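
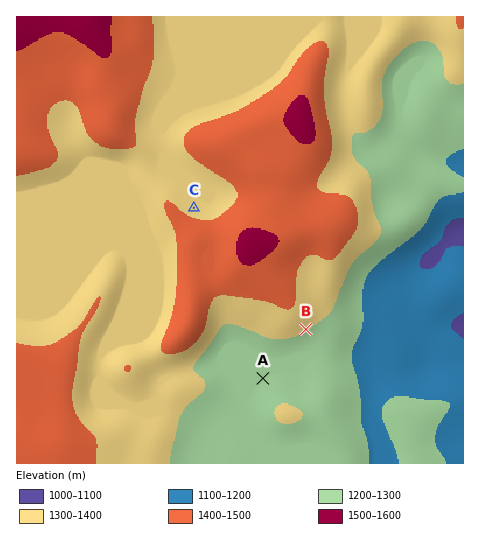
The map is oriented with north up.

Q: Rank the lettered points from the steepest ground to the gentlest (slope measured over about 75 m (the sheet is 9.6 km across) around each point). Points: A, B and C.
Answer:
B C A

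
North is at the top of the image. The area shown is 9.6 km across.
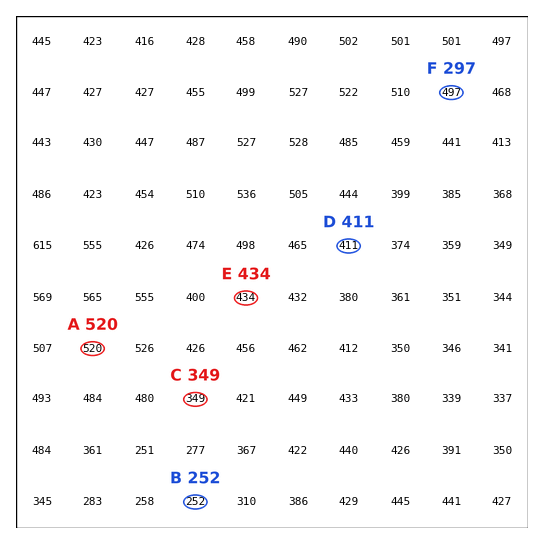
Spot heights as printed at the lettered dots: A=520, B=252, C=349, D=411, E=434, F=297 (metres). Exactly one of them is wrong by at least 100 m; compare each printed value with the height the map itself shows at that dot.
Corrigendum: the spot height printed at F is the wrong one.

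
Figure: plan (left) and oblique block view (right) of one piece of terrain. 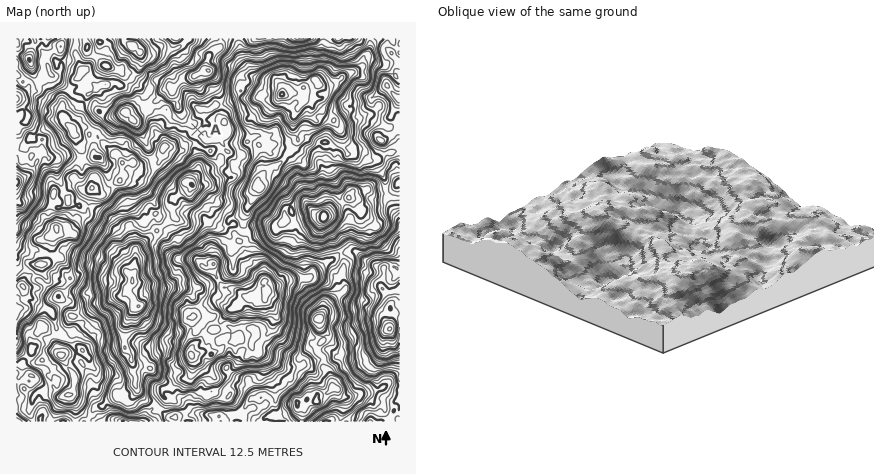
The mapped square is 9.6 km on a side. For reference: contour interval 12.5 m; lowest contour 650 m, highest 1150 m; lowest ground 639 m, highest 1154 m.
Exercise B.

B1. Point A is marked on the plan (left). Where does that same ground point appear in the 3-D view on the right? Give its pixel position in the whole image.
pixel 728 254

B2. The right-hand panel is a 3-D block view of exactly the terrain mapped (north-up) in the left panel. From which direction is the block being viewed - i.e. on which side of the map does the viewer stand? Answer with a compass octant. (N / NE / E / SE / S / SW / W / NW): NE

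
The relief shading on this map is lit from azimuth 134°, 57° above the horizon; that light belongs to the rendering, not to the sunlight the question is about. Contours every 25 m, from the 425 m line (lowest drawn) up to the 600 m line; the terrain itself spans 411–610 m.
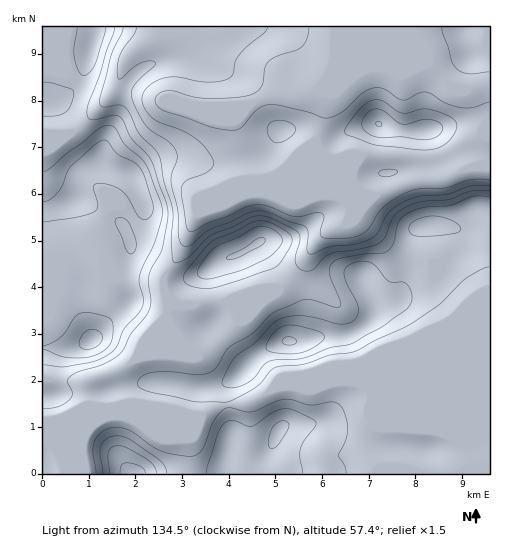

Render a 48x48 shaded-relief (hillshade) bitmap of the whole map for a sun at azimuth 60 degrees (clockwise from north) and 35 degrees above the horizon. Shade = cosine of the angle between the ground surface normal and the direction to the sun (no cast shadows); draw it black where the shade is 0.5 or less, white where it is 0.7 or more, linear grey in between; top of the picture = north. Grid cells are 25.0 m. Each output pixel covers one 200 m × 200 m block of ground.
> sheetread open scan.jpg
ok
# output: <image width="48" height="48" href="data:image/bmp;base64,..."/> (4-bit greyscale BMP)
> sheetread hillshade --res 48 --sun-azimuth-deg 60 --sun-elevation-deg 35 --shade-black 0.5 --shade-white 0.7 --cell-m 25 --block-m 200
<image width="48" height="48" href="data:image/bmp;base64,Qk32BAAAAAAAAHYAAAAoAAAAMAAAADAAAAABAAQAAAAAAIAEAAATCwAAEwsAABAAAAAAAAAAAAAAABEREQAiIiIAMzMzAERERABVVVUAZmZmAHd3dwCIiIgAmZmZAKqqqgC7u7sAzMzMAN3d3QDu7u4A////AHdmQAA3rduGQzVmZmZnmHZ3dlVVVVVVVXdmQABZvdqHUiRmZVZ4iGZ3ZlVURWZmVXZlMASL3rl3UhRnZFZ4h2ZnZVVVVndmVWZmQSas24ZmQhN3ZEZ3dlZ3ZmZmZ3ZmVWZmVFerp2ZmUhR4ZEZ3dmZ3dmZmZmZmZlVWZmeHZmZmUySJdUaJh3iIdmZmZmZmZkRVVmZmZlVVQzWIdVeamIiIZmZmZmZmZkVmZVVVVUQyI0VnZmeal3eHZmZmZmZmZmeIZVVVMyIiNERFZmeIdmd3ZmZmZmZmZmeIdVZkM0RWZlM0Z2ZmZmZmZmZmZmZmZkRWVVZlVneIh1M1eHVVVWZmZmZmZmZmZiIzI0VmZ3iIdjIleFMiRFVVVmZmZmZmZiIhE1Z3ZmdmZDI1ZTABNEQ0VWZmZmZmZkQyJHiYZmZlQ0RVQxEkVUM0ZVVWZmZmZmVDRpu5dmZUNFZlQhNoh2VWZVVVVmZmZmVEWKqYdmVURWd2QyWJmZh2VVVVVVZmZlVVaIh3iGVVVmd2VEaJmZl0NWZmZlVmZlVVZ3ZnmoZmVWZmVVZ3iZdCJXZmZmZmZmVVZmVXvJZVRFVVZmZmeHUgJXdndmZmZmVVZmZovJUzIkVVVVVVd1IAN4d3d2ZmZWZVZmZou4QhEjREVVVWdTECWId3d2ZmZmZVZmVXmoUyEjRERFV4dCEkeZdndmZlVWZmZmVGiYdjIjRFVVeZdDRXmoZndlVVVVVWZlRFiZmWITVVVWiqhVeJmXVWZURFZlVWZlRGeay4MkZmVnm8qImZhlM0RERVZlVWZURWeL3ZU1ZlV63typiHZCETRFVWZlVVVURWZ73rdWdlau/9qYd2QgATVmZmZlVVVVVmV7/8hmZVfP/ZiIdlQxE1Z4d2ZVVFZmZVR9/7dmZmi8uHZndmVDNGeZh2Z1VGd2VUWv/6ZWZmeHZmZmZmVVVWiqhmiVRGd1Qzff/IZVVmZmZmZmZlVEVniZdnq0RFZUM1r/6WVWZVVVZmZmZlREVmZ3ZomVRFVERo3+uGZmZlVVVmZmZlRFZmZmZmd1RERGeb78qHd3ZmVVZmZlVVVWZlVVZmZlVERXm87bmIiHd2VVZmZVVVQ0RDRFZmZmZVRHrN3KmZmId2VEVmZURDEBIiI1d3dlVVVXrNy6mZmYdlQ0VndlRCACVURXiHZkRWZnrN3LqZh3ZlRFeIh2VCA3qGaKqYdkVniYm97KmHZmZlVWiZh3ZCJryneaqYdlZnmpis24ZlVVVVVniId2ZTR7yXeamHZmZniqiKqWVENERFVmd2ZmZVV6qGeIhmVWZmeal3h1QyM0RVZ3ZmZmZVZ4hmZ3ZVVWZlabp2ZlQzNFVnd3ZWZmZmZnZmZmVERWZVWMuGZlVVVmZ3d2VVZmZmZmZmZlMjRWZUSMuGZmZmZmZndmVVZmZmZmZmZUIkVmZUR7uXZmZmZmZmZmVWZ2ZmZmZmVTI1ZmZURquYdmZmZmZmZmZmd2ZmZmZmVDI1ZmZVRoqod2ZmZmZmZmZnd2ZmZmZlVDI1Zw=="/>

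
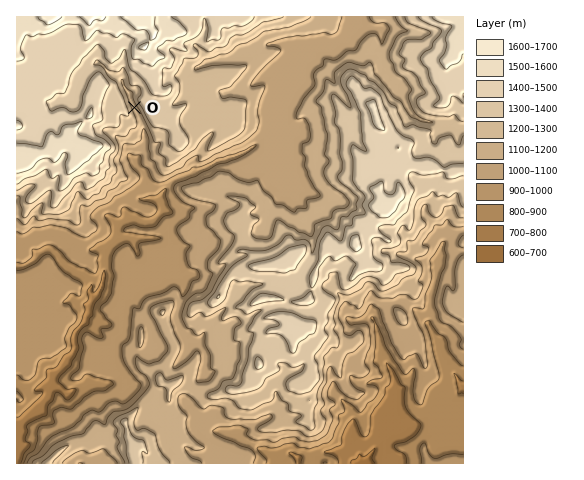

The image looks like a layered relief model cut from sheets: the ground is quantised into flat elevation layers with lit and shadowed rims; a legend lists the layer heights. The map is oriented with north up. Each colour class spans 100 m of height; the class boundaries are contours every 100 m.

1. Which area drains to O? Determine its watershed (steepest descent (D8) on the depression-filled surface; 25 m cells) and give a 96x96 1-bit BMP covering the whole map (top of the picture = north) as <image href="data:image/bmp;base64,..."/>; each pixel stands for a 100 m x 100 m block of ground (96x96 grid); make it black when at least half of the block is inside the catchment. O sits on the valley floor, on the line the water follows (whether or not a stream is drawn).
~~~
<image width="96" height="96" href="data:image/bmp;base64,Qk2+BAAAAAAAAD4AAAAoAAAAYAAAAGAAAAABAAEAAAAAAIAEAAATCwAAEwsAAAIAAAAAAAAA////AAAAAAAAAAAAAAAAAAAAAAAAAAAAAAAAAAAAAAAAAAAAAAAAAAAAAAAAAAAAAAAAAAAAAAAAAAAAAAAAAAAAAAAAAAAAAAAAAAAAAAAAAAAAAAAAAAAAAAAAAAAAAAAAAAAAAAAAAAAAAAAAAAAAAAAAAAAAAAAAAAAAAAAAAAAAAAAAAAAAAAAAAAAAAAAAAAAAAAAAAAAAAAAAAAAAAAAAAAAAAAAAAAAAAAAAAAAAAAAAAAAAAAAAAAAAAAAAAAAAAAAAAAAAAAAAAAAAAAAAAAAAAAAAAAAAAAAAAAAAAAAAAAAAAAAAAAAAAAAAAAAAAAAAAAAAAAAAAAAAAAAAAAAAAAAAAAAAAAAAAAAAAAAAAAAAAAAAAAAAAAAAAAAAAAAAAAAAAAAAAAAAAAAAAAAAAAAAAAAAAAAAAAAAAAAAAAAAAAAAAAAAAAAAAAAAAAAAAAAAAAAAAAAAAAAAAAAAAAAAAAAAAAAAAAAAAAAAAAAAAAAAAAAAAAAAAAAAAAAAAAAAAAAAAAAAAAAAAAAAAAAAAAAAAAAAAAAAAAAAAAAAAAAAAAAAAAAAAAAAAAAAAAAAAAAAAAAAAAAAAAAAAAAAAAAAAAAAAAAAAAAAAAAAAAAAAAAAAAAAAAAAAAAAAAAAAAAAAAAAAAAAAAAAAAAAAAAAAAAAAAAAAAAAAAAAAAAAAAAAAAAAAAAAAAAAAAAAAAAAAAAAAAAAAAAAAAAAAAAAAAAAAAAAAAAAAAAAAAAAAAAAAAAAAAAAAAAAAAAAAAAAAAAAAAAAAAAAAAAAAAAAAAAAAAAAAAAAAAAAAAAAAAAAAAAAAAAAAAAAAAAAAAAAAAAAAAAAAAAAAAAAAAAAAAAAAAAAAAAAAAAAAAAAAAAAAAAAAAAAAAAAAAAAAAAAAAAAAAAAAAAAAAAAAAAAAAAAAAAAAAAAAAAAAAAAAAAAAAAAAAAAAAAAAAAAAAAAAAAAAAAAAAAAAAAAAAAAAAAAAAAAAAAAAAAAAAAAAAAAAAAAAAAAAAAAAAAAAAAAAAAAAADAAAAAAAAAAAAAAAD+AAAAAAAAAAAAAAD/AAAAAAAAAAAAAAD/gAAAAAAAAAAAAAD/4AAAAAAAAAAAAAD/4AAAAAAAAAAAAAD/8AAAAAAAAAAAAAD/+AAAAAAAAAAAAAD//AAAAAAAAAAAAAD//wAAAAAAAAAAAAD//wAAAAAAAAAAAAD//wGAAAAAAAAAAAD//4PYAAAAAAAAAAD//4P4AAAAAAAAAAD//4f8AAAAAAAAAAD//4/8AAAAAAAAAAD////8AAAAAAAAAAD////8AAAAAAAAAAD////8AAAAAAAAAAD////4AAAAAAAAAAD////4AAAAAAAAAAD////4AAAAAAAAAAD////4AAAAAAAAAAD////wAAAAAAAAAAD////wAAAAAAAAAAD////4AAAAAAAAAAD////4AAAAAAAAAAD////4AAAAAAAAAAD////4AAAAAAAAAAB////wAAAAAAAAAAB////gAAAAAAAAAAA="/>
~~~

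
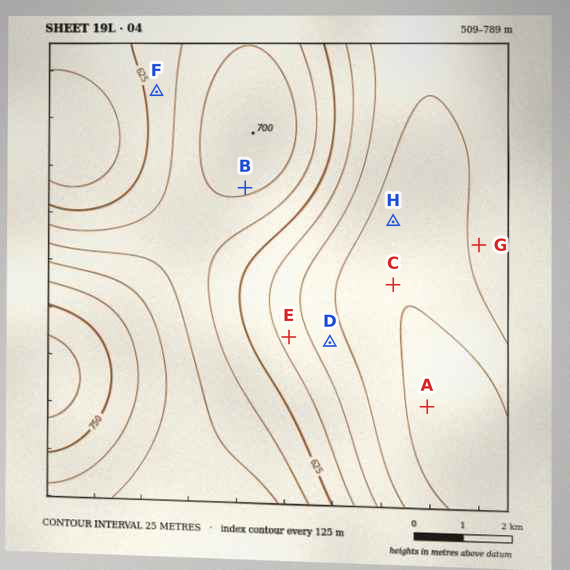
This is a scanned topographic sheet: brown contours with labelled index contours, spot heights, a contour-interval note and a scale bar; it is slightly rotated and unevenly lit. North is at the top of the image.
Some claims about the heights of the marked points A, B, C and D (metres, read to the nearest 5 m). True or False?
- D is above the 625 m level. False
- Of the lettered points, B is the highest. True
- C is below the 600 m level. True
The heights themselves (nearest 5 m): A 515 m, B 680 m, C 525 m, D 560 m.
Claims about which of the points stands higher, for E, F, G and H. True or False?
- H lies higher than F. False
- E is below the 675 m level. True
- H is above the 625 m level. False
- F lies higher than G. True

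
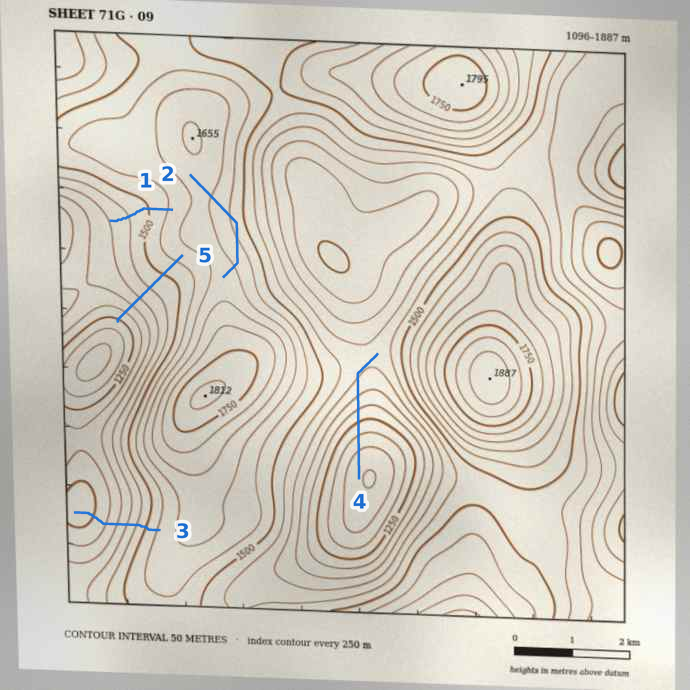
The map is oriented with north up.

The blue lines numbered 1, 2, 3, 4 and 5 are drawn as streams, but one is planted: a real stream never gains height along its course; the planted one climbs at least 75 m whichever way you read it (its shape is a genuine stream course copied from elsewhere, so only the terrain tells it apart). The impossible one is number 2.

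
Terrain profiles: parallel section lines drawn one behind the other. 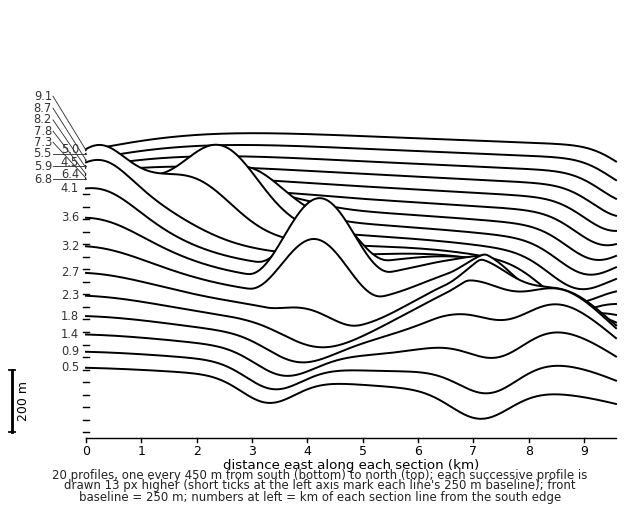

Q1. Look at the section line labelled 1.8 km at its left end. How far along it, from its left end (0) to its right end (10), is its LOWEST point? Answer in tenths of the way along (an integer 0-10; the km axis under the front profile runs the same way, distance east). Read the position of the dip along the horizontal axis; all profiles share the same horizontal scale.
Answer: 4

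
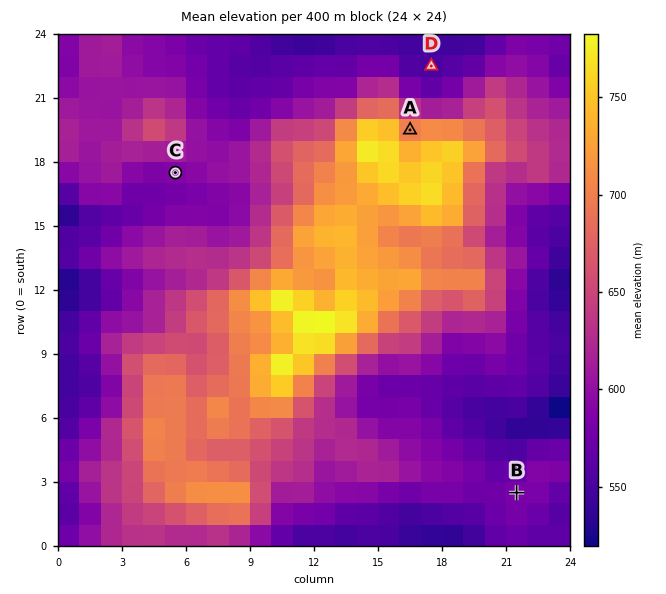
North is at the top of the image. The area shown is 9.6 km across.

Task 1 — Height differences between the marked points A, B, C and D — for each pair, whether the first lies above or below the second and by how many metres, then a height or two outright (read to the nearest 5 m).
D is below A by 150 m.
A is above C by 115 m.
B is below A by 115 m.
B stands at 585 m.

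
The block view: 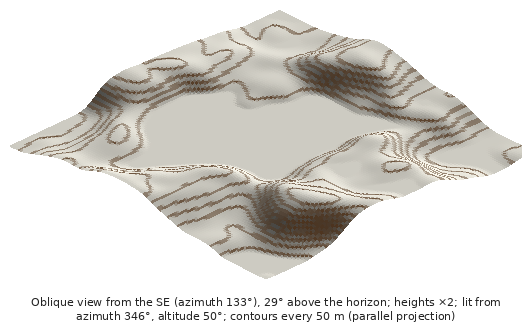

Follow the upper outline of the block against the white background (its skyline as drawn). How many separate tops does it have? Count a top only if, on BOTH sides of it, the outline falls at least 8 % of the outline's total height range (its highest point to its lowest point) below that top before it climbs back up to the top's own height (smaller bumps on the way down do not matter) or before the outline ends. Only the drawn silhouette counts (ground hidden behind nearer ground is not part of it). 1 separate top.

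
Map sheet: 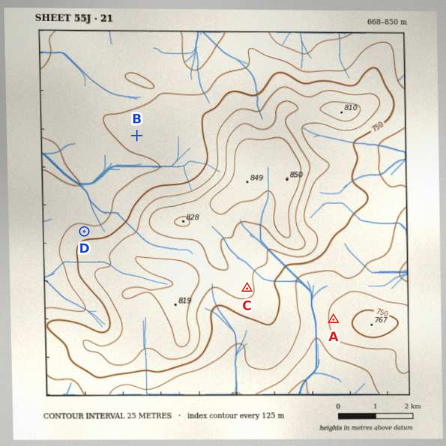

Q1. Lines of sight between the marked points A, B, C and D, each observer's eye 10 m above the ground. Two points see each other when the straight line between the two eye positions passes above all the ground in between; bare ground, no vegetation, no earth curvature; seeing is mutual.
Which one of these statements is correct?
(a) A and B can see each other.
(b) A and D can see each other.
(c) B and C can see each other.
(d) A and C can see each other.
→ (d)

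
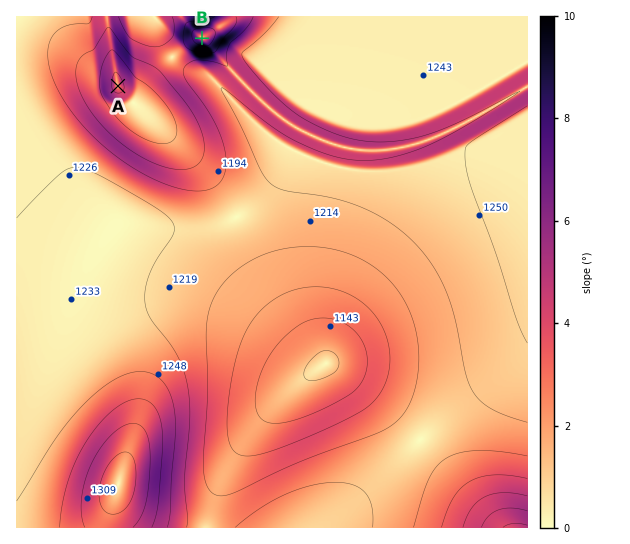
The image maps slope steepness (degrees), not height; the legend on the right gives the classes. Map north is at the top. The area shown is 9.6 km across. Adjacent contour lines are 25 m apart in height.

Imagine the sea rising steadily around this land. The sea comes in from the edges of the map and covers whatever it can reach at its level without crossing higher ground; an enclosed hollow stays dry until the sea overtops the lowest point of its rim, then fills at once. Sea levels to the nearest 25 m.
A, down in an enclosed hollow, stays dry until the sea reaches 1175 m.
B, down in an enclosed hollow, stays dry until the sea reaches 1175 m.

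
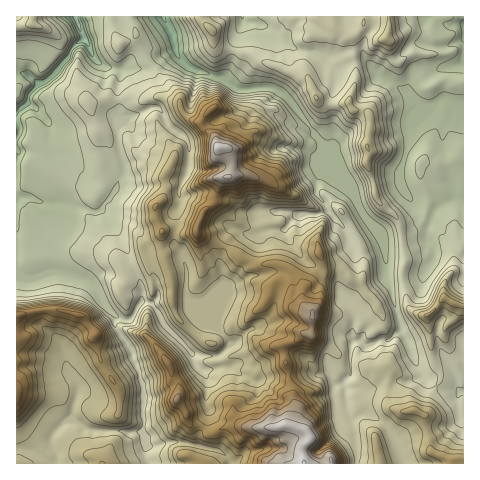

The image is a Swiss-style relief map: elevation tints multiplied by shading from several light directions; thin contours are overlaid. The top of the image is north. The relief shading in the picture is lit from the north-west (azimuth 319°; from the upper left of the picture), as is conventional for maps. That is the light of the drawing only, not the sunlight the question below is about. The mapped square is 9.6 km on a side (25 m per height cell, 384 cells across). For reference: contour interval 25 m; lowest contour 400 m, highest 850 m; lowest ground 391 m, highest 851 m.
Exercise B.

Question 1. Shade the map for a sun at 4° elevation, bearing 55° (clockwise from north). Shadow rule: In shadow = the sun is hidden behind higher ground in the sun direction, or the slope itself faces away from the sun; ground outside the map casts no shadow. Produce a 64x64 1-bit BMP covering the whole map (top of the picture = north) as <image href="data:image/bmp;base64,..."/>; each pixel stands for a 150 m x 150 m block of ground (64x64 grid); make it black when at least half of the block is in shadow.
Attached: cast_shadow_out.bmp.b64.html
<image width="64" height="64" href="data:image/bmp;base64,Qk0+AgAAAAAAAD4AAAAoAAAAQAAAAEAAAAABAAEAAAAAAAACAAATCwAAEwsAAAIAAAAAAAAA////AAAAAAAB4f//8Yjz/AIB/j/7APPwAAf///8A4+AAB////gDn4AB//6f/gO/gAP//hwAAn8AD/P8eAAA/wAH4/xwQAD4AAf/+HBAAGAAB//4ADgAAAAH//gD8AAAAA/3+H/4AAAAH+fwf/gGAIA/7/D/+AYBwD/P8f/wAgPAP8/j//8CB4B/j8ff/wBvsH+Pj4//gf+gf48eP/8Dv6D/jzw//wIfoP8f+B//AB+8fD/4H34AzzwAf/AfOgHd+AD/8B+YA53gA//wP8gPGeAP//N/gA444B//838ADDhgf//3P+AAOCA///8+AcA4IB///zwDwDgwD///MAOAeCAP//8AB4B4YAf//wAEAPgAA//vAAAF+AID//8fgBv4AgP//x//P/AAA//fD/+34AAD///P/n/AAwL////4/4MCAH///+D/hwIAP//7gP+GAgA//8AB/4YCAD//8AH/BgIAP//gAf8CAwOf/+AB/wADB4//4AP/AAIfj//AA/8AAz+H/4AD/wADf4f/AA//gAJ/h/+AD/8AA/8H/4AP/AAB/gP5gB+IAAC8AAkAP4gBgNAAAA//BAGA/AAAH/8EEAH8AAf//AB4A5xwP//gDfgCDvh/74AH8IPG+n/EACPwA/P4f8AH+fAD8/A/wA7p4APj8D/AFgDgAYPgH4ByQGABA+AfA/GAIAA=="/>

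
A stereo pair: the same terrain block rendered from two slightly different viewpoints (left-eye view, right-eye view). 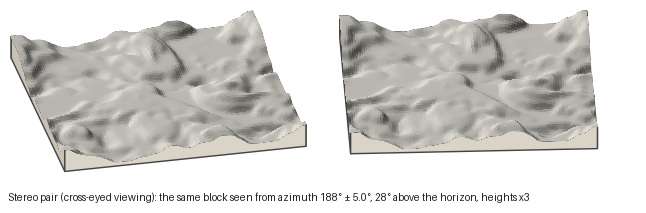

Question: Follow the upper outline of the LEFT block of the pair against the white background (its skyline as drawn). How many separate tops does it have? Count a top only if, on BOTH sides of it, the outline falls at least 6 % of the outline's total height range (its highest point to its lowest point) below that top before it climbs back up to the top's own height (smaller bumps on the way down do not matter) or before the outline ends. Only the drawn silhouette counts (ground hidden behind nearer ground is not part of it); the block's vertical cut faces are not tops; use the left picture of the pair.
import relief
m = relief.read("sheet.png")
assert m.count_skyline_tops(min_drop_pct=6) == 2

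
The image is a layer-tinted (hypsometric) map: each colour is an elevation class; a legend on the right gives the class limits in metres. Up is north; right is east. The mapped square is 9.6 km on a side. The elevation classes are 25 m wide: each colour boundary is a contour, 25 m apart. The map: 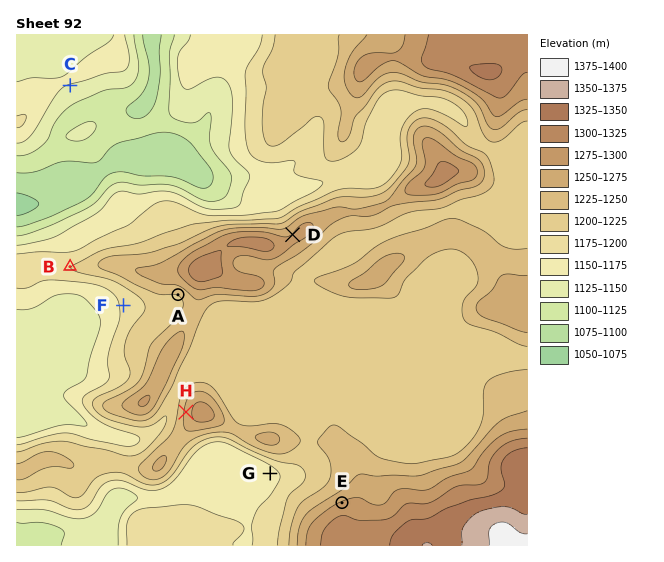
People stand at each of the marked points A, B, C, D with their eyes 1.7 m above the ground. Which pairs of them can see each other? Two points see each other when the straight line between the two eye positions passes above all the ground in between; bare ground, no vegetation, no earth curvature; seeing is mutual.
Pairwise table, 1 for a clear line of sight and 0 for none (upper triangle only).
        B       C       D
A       0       0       0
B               1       0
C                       1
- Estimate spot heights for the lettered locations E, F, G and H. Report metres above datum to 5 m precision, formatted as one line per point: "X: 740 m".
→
E: 1280 m
F: 1180 m
G: 1160 m
H: 1260 m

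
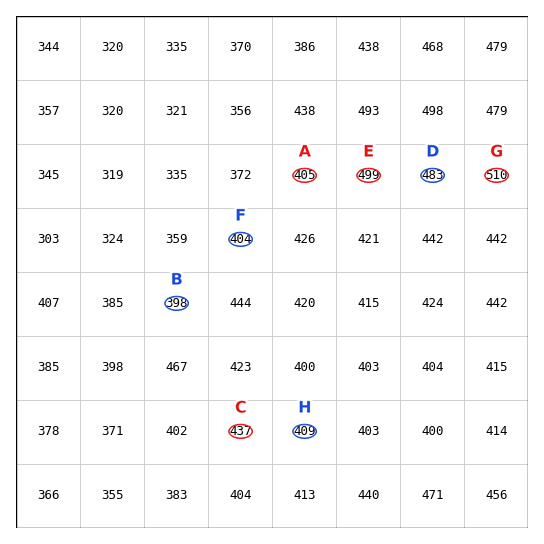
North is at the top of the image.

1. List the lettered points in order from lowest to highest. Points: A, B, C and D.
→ B A C D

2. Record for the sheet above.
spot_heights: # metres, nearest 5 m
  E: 500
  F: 405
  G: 510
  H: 410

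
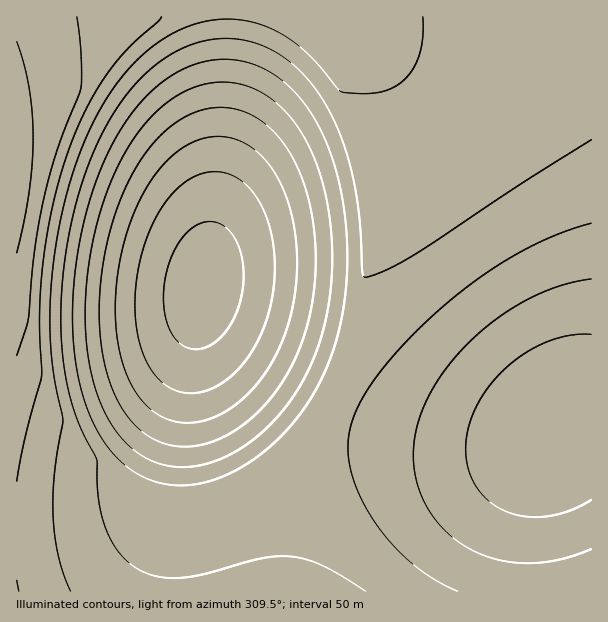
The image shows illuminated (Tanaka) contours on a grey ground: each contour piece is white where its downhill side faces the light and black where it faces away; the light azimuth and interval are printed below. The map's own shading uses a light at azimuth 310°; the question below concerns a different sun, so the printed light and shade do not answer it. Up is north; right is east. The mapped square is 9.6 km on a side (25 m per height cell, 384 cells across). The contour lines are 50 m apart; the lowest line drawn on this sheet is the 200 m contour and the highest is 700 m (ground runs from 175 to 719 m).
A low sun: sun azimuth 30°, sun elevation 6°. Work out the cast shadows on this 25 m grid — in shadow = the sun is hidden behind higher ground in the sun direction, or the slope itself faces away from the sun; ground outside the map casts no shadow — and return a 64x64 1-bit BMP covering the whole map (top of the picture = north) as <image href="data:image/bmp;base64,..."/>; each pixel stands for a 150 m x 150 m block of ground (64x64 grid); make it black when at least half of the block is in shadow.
<image width="64" height="64" href="data:image/bmp;base64,Qk0+AgAAAAAAAD4AAAAoAAAAQAAAAEAAAAABAAEAAAAAAAACAAATCwAAEwsAAAIAAAAAAAAA////AAAAAAAAAAAAAAAAAAAAAAAAAAAAAAAAAAAAAAAAAAAAAAAAAAAAAAAAAAAAAAAAAAAAAAAAAAAAAAAAAAAAAAAAAAAAAAAAAAAAAAAAAAAAAAAAAAAAAAAAAAAAAAAAAAAAAAAAAAAAAAAAAAAAAAAAAAAAAAAAAAAAAAAAAAAAAAAAAAAAAAAAAAAAAAAAAAAAAAAAAAAAAAAAAAAAAAAAAAAAAAAAAAAAAAAAAAAAAAAAAAAAAAAAAAAAAAAAAAAAAAAAAAAAAAAAAAAAAAAAAAAAAAAAAAAAAAAAAAAAAAAAAAAAAAAAAAAAAAAAAAAAAAAAAAAAAAAAAAAAAAAAAAAAAAAAAAAAAAAAAAAAAAAAAAAAAB/gAAAAAAAAf/gAAAAAAAD//AAAAAAAAf/8AAAAAAAD//wAAAAAAAP//gAAAAAAB//+AAAAAAAH//4AAAAAAA///gAAAAAAD//+AAAAAAAf//4AAAAAAB///gAAAAAAH//8AAAAAAAf//wAAAAAAB///AAAAAAAP//8AAAAAAA///wAAAAAAD//+AAAAAAAP//4AAAAAAA///gAAAAAAD//8AAAAAAAP//wAAAAAAA//+AAAAAAAD//wAAAAAAAP//AAAAAAAA//4AAAAAAAD//AAAAAAAAP/4AAAAAAAA/+AAAAAAAAD/wAAAAAA=="/>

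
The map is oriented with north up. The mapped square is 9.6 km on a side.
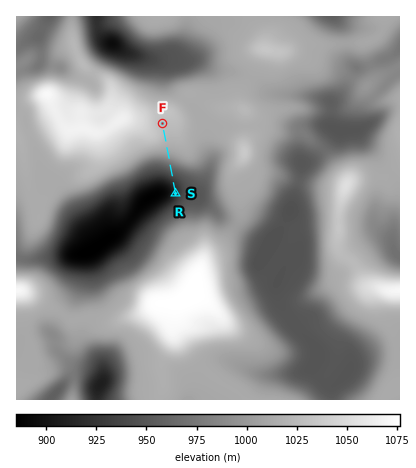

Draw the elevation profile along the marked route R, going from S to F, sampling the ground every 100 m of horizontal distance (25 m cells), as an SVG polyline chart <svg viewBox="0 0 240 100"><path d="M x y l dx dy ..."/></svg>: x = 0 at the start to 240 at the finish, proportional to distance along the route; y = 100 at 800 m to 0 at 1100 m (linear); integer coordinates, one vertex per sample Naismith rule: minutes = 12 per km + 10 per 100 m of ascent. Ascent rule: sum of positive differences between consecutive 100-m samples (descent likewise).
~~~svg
<svg viewBox="0 0 240 100"><path d="M0 61l13 1 14-1 13-3 14-3 13-3 14-3 13-4 14-4 13-5 14-3 13-3 14-1 13-2 14-1 13-1 14 0 13-1 11 0"/></svg>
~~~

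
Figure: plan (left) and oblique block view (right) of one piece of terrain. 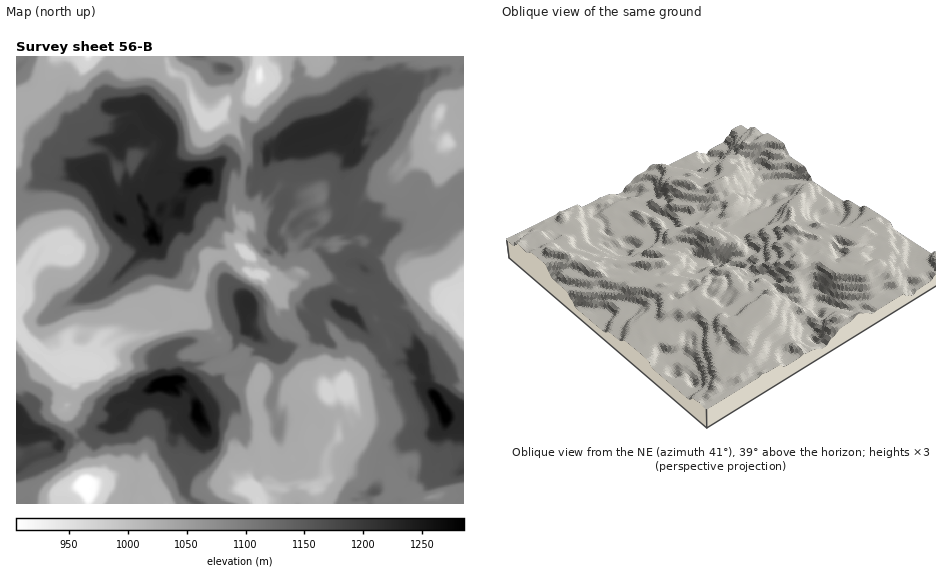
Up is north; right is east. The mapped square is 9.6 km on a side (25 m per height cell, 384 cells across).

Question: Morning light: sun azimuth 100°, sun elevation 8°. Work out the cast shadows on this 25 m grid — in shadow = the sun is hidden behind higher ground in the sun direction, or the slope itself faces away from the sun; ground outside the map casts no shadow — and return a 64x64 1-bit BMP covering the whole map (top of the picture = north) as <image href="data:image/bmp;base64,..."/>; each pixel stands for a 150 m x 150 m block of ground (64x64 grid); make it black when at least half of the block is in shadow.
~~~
<image width="64" height="64" href="data:image/bmp;base64,Qk0+AgAAAAAAAD4AAAAoAAAAQAAAAEAAAAABAAEAAAAAAAACAAATCwAAEwsAAAIAAAAAAAAA////AAAAAAAAOAeAGBwAAAB8DwAQPkAAAH4/ACA+4GAAfj4AYB8AwAAOPgAAA4HAAAB8AAADgcAAAPgAAAHAwAAAOAAAAcJADGA8gYAA7gAAAB2AGALuYAGADEAYAn/gAfgMwDgAd/gD/B3AOAB3+Af4CcAwAP/4B/wBwHAF//AH/gAAcAP/4Af/4AA4A//gA//wADgD/4AH//4IOAP9gAf//gA4APuAA//gABgB8wAAP+AAwABnAAAf+AbAAMOAIJ/+BkBBAYDgAP8PAMYAAOAAAH8BhIAA8AAA/wOAAADwAAD/BwwAAPgAAf8HnAAA/4AB/w/IAAD/wAD/D+AAAO/gAHgHuAAAd/YAPDjcAABz/gA4HNgAAA/7ABgwOAAAD/+AAPRwAAAH/YAB+CYAAAf/IAHwg2AAB/5gAfBgAAAD/GAB8hAAAAP+YAH5GAAAB/xAAPgMAAAD8EABOAAAAAPwwAA4GAAAAOAAAcAYAADAwAEBgBgACOMDA4GAAAEO5wPDwIAAAQfnAMAA8AYAAOfA4HjwBgAA8DAgefAAAAbwIAB/8AAABvh4AB/8AAAG3AwAH/4AAAD+DAA//wAACH4MAB/98AAMP5gABv4eAAwP+ABm/4cAAA/zwEJ++AAAB/HAQH4cAAAB4IDgPw8AAABwAeA/OcAAAHADmD8cOBAAeAcAHxwAAA=="/>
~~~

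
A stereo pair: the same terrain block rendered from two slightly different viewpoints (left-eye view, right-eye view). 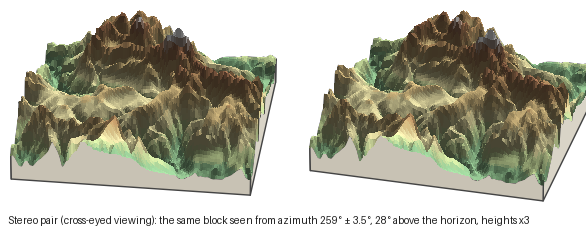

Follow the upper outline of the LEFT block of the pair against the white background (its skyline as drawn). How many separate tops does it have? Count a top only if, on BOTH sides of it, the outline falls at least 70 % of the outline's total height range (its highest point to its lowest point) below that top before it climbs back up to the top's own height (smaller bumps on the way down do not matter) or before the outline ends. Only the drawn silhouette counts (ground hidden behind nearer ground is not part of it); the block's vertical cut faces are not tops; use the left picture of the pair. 0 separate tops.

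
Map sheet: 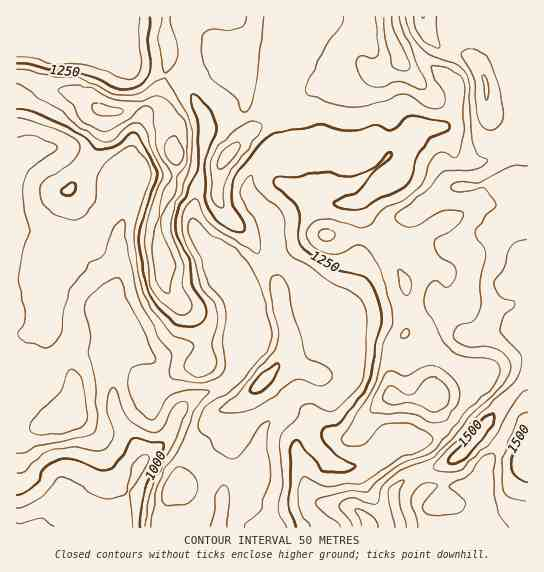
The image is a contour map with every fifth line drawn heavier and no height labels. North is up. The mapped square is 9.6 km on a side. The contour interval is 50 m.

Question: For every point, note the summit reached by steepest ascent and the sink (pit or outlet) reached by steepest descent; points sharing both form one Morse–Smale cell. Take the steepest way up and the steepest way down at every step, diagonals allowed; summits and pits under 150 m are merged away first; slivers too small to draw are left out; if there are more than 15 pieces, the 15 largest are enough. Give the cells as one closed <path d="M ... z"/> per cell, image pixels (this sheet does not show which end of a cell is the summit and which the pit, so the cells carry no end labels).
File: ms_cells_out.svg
<path d="M527 16l-342 1 0 14 4 15 0 20-2 15 18 42-5 55-7 28 0 20 6 11 12 13 12 29 14 27 0 25-3 13-39 1-36 12-9 0-20-9-13 0-2-15-10-24 10-19 4-19 0-34 10-42-5-17-3-3-15-2-28-18-15-7-13 0-12 7-13 11-9 17 1 345 511-1z"/><path d="M185 16l-82 0 0 3-8 6-22-5-14 0-9 1-12 6-9 10-13 1 0 144 10-17 12-10 12-7 17 1 34 22 9 4 11 0 3 3 5 17-10 42-2 44-12 30 10 22 1 14 14 1 20 9 9 0 36-12 39-1 3-13 0-25-2-7-12-20-12-29-12-13-6-11 0-20 7-28 5-55-18-42 2-15 0-20-4-15z"/><path d="M102 16l-85 0-1 21 13 0 9-10 12-6 23-1 22 5 8-6z"/>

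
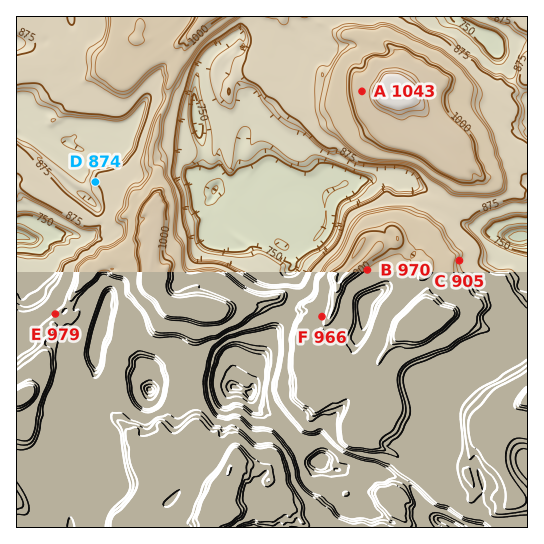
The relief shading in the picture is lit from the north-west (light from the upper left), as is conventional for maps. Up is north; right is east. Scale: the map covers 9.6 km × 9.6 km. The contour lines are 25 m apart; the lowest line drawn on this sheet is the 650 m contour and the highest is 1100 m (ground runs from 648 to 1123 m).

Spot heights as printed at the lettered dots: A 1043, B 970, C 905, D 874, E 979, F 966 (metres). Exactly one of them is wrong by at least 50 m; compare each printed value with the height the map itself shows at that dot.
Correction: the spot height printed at E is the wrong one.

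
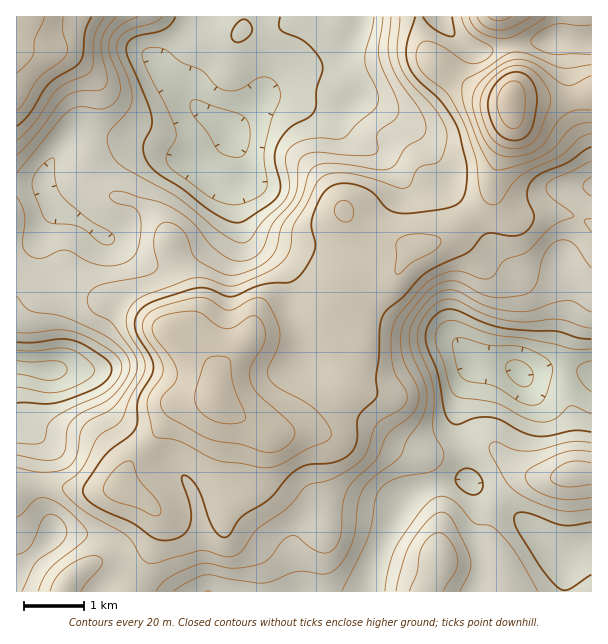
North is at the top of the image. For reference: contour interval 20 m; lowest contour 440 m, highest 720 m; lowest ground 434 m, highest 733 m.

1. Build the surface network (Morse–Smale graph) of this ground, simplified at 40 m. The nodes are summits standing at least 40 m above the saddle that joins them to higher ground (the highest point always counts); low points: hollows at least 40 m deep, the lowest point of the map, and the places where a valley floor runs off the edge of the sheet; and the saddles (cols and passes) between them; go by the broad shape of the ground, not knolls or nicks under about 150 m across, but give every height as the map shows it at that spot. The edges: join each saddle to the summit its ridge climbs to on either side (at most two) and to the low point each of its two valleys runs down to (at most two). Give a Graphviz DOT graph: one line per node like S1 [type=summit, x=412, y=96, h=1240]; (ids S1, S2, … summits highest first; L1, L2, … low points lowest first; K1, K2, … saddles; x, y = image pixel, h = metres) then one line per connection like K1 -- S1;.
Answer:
graph terrain {
  S1 [type=summit, x=510, y=101, h=733];
  S2 [type=summit, x=498, y=17, h=686];
  S3 [type=summit, x=216, y=398, h=673];
  S4 [type=summit, x=23, y=17, h=648];
  S5 [type=summit, x=440, y=557, h=576];
  S6 [type=summit, x=575, y=473, h=569];
  L1 [type=low, x=519, y=374, h=434];
  L2 [type=low, x=228, y=131, h=450];
  L3 [type=low, x=47, y=371, h=454];
  K1 [type=saddle, x=510, y=45, h=633];
  K2 [type=saddle, x=470, y=216, h=609];
  K3 [type=saddle, x=297, y=326, h=607];
  K4 [type=saddle, x=17, y=272, h=545];
  K5 [type=saddle, x=435, y=485, h=511];
  K6 [type=saddle, x=464, y=449, h=509];
  K7 [type=saddle, x=498, y=500, h=509];
  K8 [type=saddle, x=189, y=30, h=488];
  K9 [type=saddle, x=564, y=368, h=465];
  K1 -- S1;
  K1 -- S2;
  K1 -- L1;
  K2 -- S1;
  K2 -- S3;
  K2 -- L1;
  K2 -- L2;
  K3 -- S3;
  K3 -- L1;
  K3 -- L2;
  K4 -- S3;
  K4 -- L2;
  K4 -- L3;
  K5 -- S3;
  K5 -- S5;
  K5 -- L1;
  K6 -- S3;
  K6 -- S6;
  K6 -- L1;
  K7 -- S5;
  K7 -- S6;
  K7 -- L1;
  K8 -- S1;
  K8 -- S4;
  K8 -- L2;
  K9 -- S1;
  K9 -- S6;
  K9 -- L1;
}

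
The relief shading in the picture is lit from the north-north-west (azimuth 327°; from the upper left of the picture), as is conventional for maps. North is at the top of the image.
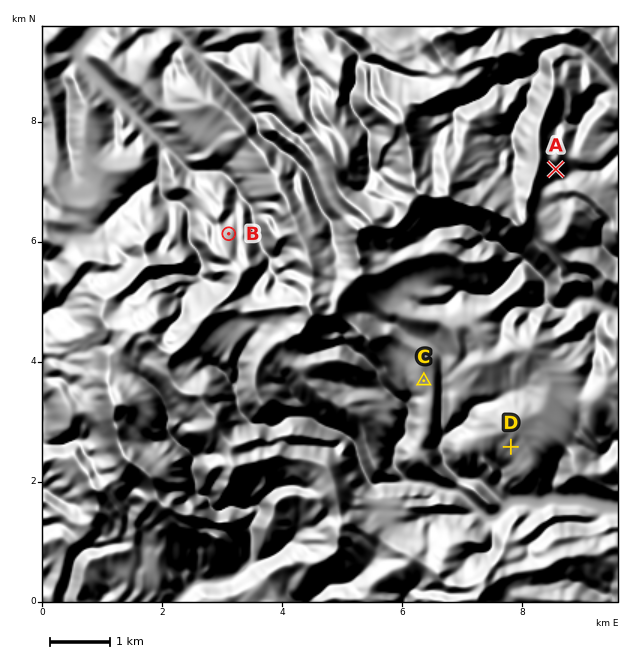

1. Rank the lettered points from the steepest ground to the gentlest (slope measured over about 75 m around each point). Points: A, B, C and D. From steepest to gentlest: B A D C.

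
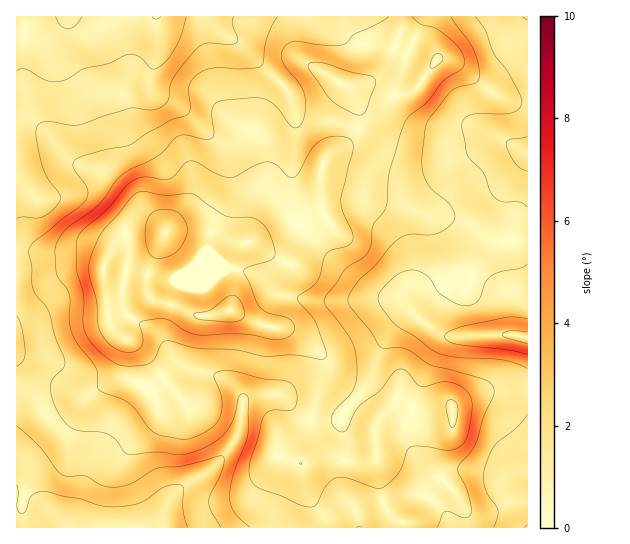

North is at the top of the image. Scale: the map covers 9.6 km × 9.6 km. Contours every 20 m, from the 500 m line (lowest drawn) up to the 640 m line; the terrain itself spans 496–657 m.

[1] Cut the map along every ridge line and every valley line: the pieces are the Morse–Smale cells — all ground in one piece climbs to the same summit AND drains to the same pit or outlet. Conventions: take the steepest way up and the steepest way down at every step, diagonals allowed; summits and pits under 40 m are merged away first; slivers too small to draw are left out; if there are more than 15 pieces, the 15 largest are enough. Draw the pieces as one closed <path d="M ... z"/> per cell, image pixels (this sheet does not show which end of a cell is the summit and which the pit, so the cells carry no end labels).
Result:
<path d="M527 16l-125 0-1 14-12 32-5 8-9 9-10 5-18 2 10 19 3 8 0 10-5 12-10 10-16 10-6 8-3 14 1 36-24 12-16 14-8 4-38 0-22-11-18-3-18 0-14 4-28-1-12 4-8 9-11 20 4 54 5 11 9 7 2 0 1-14 6-9 19-17 3 3 25 7 20 9 12 0 23-5 22 12 32 6 23 15 14 14 1 12-22 75-3 17 6 1 23-6 34 6 14-6 0 17 7 31 10 14 10 4 1 5 123-1z"/><path d="M401 16l-384 0-1 235 27 2 43-1 13 5 6 7 10-19 8-9 12-4 28 1 14-4 18 0 18 3 22 11 38 0 8-4 16-14 24-12-1-36 3-14 6-8 16-10 10-10 5-12 0-10-3-8-10-19 18-2 10-5 9-9 5-8 12-32z"/><path d="M86 252l-70 1 0 274 309 1-1-11-16-23-8-32 3-17 22-75-1-12-21-19-16-10-32-6-22-12-23 5-12 0-20-9-25-7-3-3-9 7-13 14-4 9 1 12-12-9-5-11-4-57-5-5z"/><path d="M377 457l-14 6-37-6-25 6 7 31 16 23 2 11 78-1 0-4-10-4-10-14-7-31z"/>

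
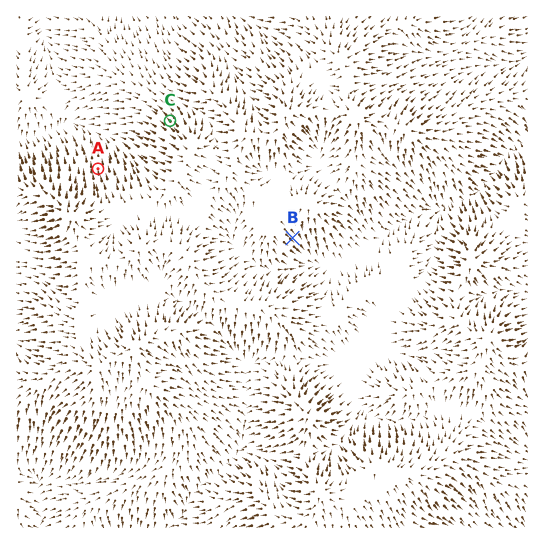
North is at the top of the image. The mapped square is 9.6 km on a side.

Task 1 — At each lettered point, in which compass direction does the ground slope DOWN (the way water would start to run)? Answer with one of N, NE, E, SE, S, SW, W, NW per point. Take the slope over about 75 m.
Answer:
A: N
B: SE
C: NW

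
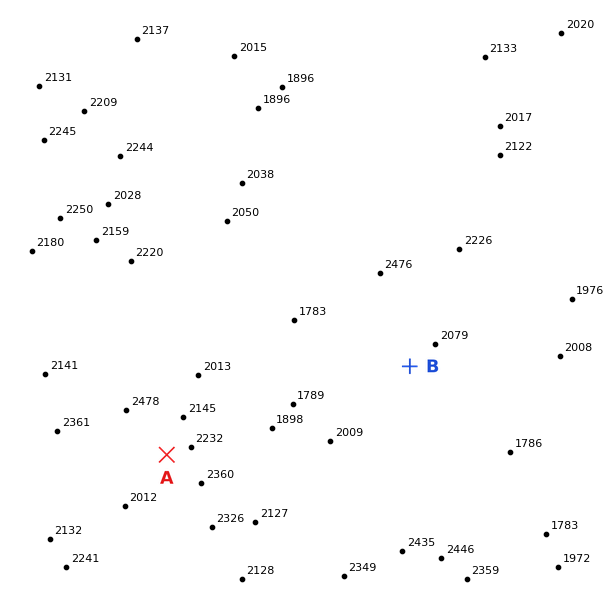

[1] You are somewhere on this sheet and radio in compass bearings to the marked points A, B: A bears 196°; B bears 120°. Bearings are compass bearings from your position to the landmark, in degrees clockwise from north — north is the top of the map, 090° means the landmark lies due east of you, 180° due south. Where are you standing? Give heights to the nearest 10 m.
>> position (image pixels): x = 223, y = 258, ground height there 2050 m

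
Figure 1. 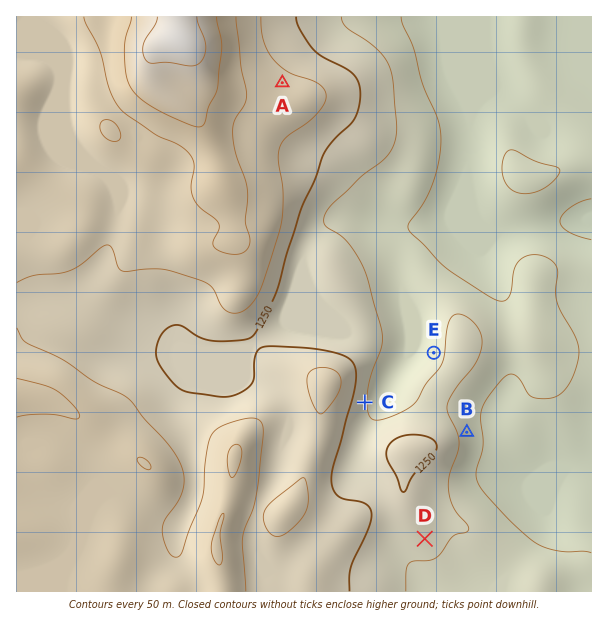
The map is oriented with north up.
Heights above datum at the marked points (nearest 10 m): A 1320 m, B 1180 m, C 1210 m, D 1210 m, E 1180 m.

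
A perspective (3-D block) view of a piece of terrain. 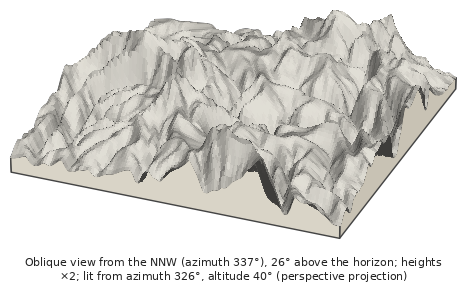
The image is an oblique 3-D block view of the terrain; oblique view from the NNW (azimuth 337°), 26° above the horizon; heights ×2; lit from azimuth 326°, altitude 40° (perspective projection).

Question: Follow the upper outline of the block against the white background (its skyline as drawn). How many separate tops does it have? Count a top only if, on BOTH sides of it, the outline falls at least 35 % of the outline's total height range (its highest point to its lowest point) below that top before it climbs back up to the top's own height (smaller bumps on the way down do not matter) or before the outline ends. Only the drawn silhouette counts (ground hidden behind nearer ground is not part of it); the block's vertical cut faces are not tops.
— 1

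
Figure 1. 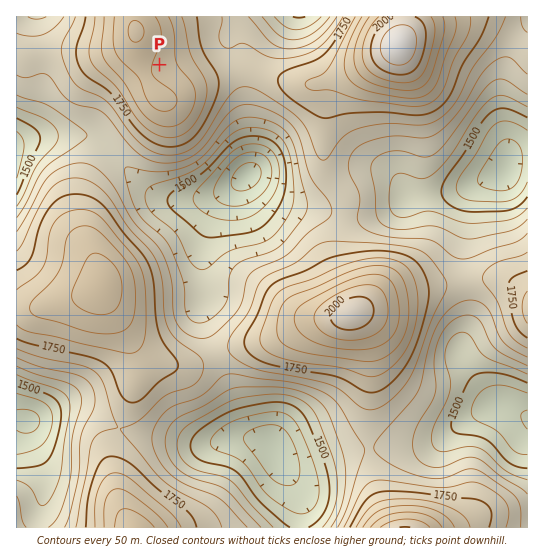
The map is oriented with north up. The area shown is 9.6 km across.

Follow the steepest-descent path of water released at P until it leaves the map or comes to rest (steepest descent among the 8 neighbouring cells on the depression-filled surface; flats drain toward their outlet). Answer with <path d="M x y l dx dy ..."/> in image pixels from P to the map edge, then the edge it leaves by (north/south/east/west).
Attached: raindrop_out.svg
<path d="M159 65l15 0 11-6 5-4 3 0 6-4 10-2 10-6 4-2 24-24"/>
exit: north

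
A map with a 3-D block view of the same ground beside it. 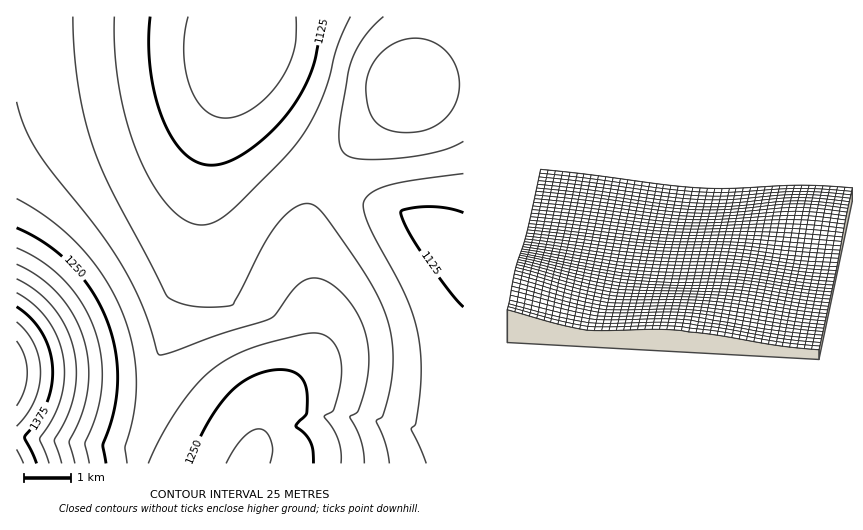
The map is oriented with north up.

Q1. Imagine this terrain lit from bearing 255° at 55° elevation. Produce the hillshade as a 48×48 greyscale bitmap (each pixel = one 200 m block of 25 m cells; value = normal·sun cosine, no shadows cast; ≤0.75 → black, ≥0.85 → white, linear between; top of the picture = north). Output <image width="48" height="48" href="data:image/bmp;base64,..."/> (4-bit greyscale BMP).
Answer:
<image width="48" height="48" href="data:image/bmp;base64,Qk32BAAAAAAAAHYAAAAoAAAAMAAAADAAAAABAAQAAAAAAIAEAAATCwAAEwsAABAAAAAAAAAAAAAAABEREQAiIiIAMzMzAERERABVVVUAZmZmAHd3dwCIiIgAmZmZAKqqqgC7u7sAzMzMAN3d3QDu7u4A////ACIRIjNFVpvMzd3cy7qIiYh3ZmZmd4iZmSIiIzRFZ5vMzd3czLqXeYh3ZmZmd4iZmjMzREVWZ5u8zd3czLqoeIh2ZlZmd4iZqlVUREVVZoq8zN3czLqpd4d2ZVZmd4mZqlVERERVVnm8zM3czLuph2d2ZmZ3iImZmlVEMzRFVmirzMzMzLupmHd3d3d3eIiZmkQzMzNEVWerzMzMzLupmId3d3d3d4iZmUQzIjM0RWebvMzMzLuqmIh3d3d3d4iJmUMyIiM0RVaLvMzMzLuqmYiHd3dnd3iJmTMiIiIzRVaKu8zMy7uqmZiId3Zmd3iJmTMiEiIzRVZ6u7vMu7uqqZmId3ZmZ3iImTMiESIzRFZ5q7u7u7uqqpmYh3ZmZ3eImTIhESIzRFZ5qru7u7uqqqmYh3ZmZ3eImTIiESIzRFZoqqq7u6qqqqqZh3ZmZneImTIiIiIzRVZomqqqqqqqu6qpiHdmZneImTMiIiM0RVZomqqqqqq7u7qpiHdmZneImTMyIjM0RVZnmZmqqrvMzLupiHdmZ3eImTMzMzNEVWZniZmqu8zMzLupiHdmZ3eJmUQzM0RFVWZniaqrvMzMzLqpiHdmZ3iJmkRERERVVmZ3maqru8zMy7qpiHdmd3iJmlVERFVVZmZ4maqru8zMy7qZh3dmd3iZqlVVVVVmZmd4maqru8zMy7qZh3d3d4iZqmZmZmZmZ3d5maqru8zMu7qZh3d3d4iaqmZmZmZnd3eJmaqru8zMu6qYh3d3eImaqnd3d3d3d3eJmaqru8zMu6qYh3d3eImaq3d3d3d3d3iJmZqru8zMu6qYh3d3iJmqu4h3d3d3d3iJmZqru8zMu6qYh3d3iZq7zIiIiIh3d4iJmZqru8zMu6qZiHeImru7u4iIiIiId4iImZqru8zMu7qZmIiZqru7u4iIiIiIiIiImZqqu8zMy7qpmZmqqru7u5mYiIiIiIiIiZmqu7zMy7uqqqqqq7u7u5mZiIiIiIiIiZmqu7zMzLu7uqu7u7u7u5mZmIiIiIiIiJmqq7zMzMy7u7u7u7u6qpmZmIiIiIiIiJmaq7zMzMzMzMy7u7uqqpmZmIiIiIiIiImaq7vMzMzMzMzMu7uqqZmZmIiIiIiIiImaq7vMzd3d3d3My7qpmZmZmIiIiHd4iImZqrvMzd3d3d3czLqpmZmZmIiIiHd3iIiZqrvM3d3e7u7dy7qZiJmZmIiIh3d3iIiZqrvM3d7u7u7ty6qYiJmZmIiIh3d3eIiZqrvM3d7u7/7ty6mYiJmZmIiIh3d3eIiZqrvM3e7v//7ty6mIiJmZmIiIh3d3eIiZmrvM3e7v//7cu6mIiJmZmIiIh3d3eIiZmqvM3e7//+7cuqmIiJmZmIiIh3d3eIiZmqvM3e7//+7cuqmIiJmZmIiIh3d3iIiZmqvM3e7//u3cuqmYiJmZmIiIiHd4iIiZmqvM3e7u7u3MuqmZiJmZmIiIiIiIiIiZqqvM3e7u7t3MuqmZmZmZmIiIiIiIiIiZqqvM3d7u7d3Mu6qZmQ=="/>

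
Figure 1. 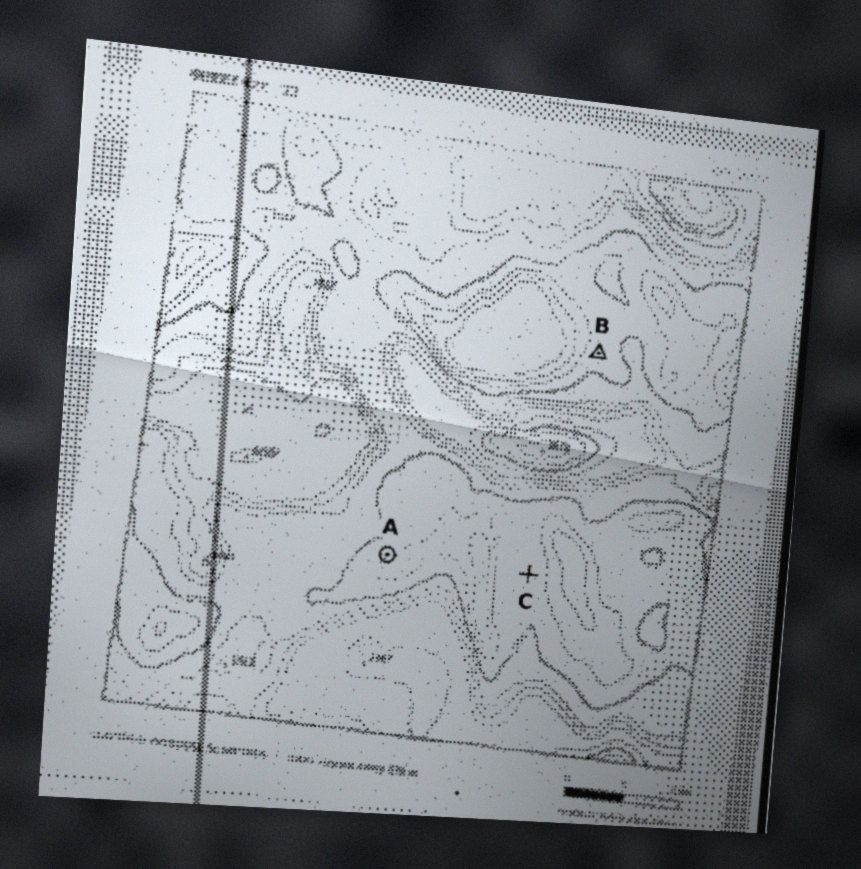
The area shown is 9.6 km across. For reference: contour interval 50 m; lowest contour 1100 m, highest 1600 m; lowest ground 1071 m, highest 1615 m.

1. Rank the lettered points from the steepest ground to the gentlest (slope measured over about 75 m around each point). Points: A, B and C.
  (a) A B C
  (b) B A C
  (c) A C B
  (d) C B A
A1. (a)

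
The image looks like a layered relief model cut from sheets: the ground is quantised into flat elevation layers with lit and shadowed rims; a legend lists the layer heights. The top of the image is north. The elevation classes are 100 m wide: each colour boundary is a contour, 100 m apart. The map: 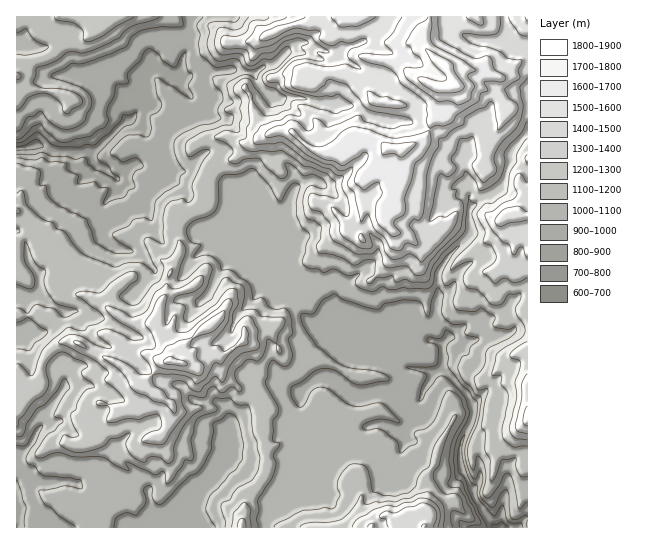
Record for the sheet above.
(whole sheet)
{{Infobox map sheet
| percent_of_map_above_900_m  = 95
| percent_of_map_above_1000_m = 79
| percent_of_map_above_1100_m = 56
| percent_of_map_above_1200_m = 38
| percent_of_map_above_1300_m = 28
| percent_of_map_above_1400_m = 20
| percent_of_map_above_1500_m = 12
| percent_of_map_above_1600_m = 5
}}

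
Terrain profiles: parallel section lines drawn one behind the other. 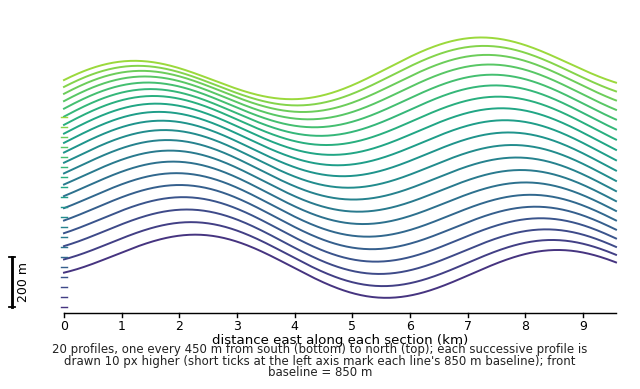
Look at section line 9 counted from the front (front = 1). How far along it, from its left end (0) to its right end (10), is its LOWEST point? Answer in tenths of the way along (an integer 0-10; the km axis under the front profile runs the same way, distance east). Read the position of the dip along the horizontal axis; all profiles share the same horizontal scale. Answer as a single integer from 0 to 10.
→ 5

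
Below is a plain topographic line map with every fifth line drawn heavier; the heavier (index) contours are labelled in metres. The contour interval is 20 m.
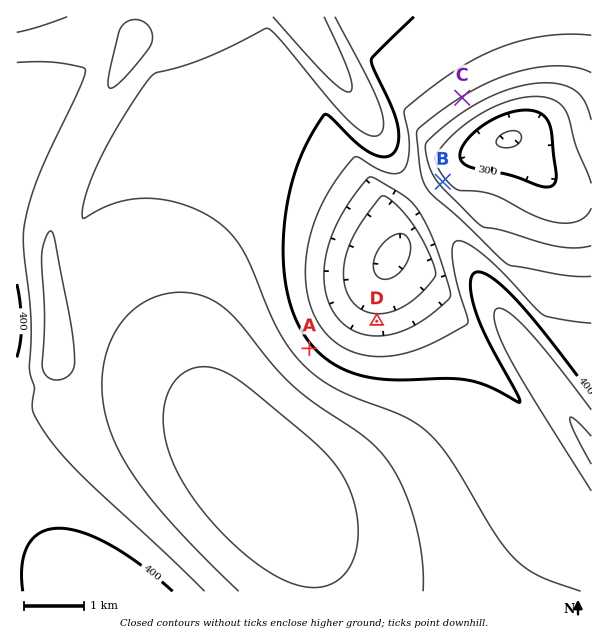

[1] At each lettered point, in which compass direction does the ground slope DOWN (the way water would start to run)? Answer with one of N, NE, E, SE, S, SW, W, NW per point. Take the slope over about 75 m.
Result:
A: NE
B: NE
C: SE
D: N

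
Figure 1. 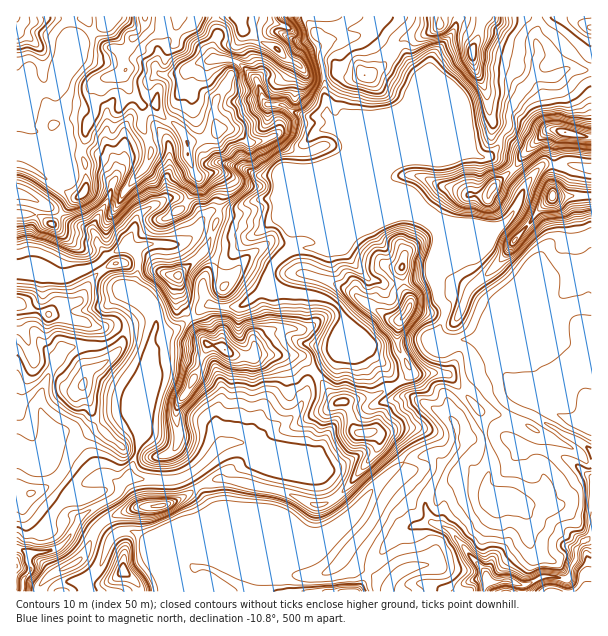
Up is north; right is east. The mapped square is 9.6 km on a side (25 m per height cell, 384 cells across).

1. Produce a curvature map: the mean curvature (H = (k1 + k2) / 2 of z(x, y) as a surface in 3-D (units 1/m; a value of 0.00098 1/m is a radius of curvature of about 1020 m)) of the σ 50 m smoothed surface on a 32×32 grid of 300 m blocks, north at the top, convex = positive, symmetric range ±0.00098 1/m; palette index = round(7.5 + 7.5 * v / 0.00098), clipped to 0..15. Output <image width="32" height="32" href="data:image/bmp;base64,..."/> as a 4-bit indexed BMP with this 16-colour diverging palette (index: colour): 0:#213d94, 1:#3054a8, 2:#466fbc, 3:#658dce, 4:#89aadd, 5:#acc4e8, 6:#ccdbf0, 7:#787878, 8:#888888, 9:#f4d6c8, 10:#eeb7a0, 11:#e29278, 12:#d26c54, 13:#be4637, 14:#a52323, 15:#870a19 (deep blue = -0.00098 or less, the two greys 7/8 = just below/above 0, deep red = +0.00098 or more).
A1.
<image width="32" height="32" href="data:image/bmp;base64,Qk12AgAAAAAAAHYAAAAoAAAAIAAAACAAAAABAAQAAAAAAAACAAATCwAAEwsAABAAAAAAAAAAlD0hAKhUMAC8b0YAzo1lAN2qiQDoxKwA8NvMAHh4eACIiIgAyNb0AKC37gB4kuIAVGzSADdGvgAjI6UAGQqHAA11acZ3h3d3d2iXZ4ghFQta20qFd3iIiHmHeZq0e9qYRRqHlneIiId3mGd6SHiYc4iUxERHd3d2ZWp2dVmXiIeXdVvv1WZlRdlHl3iIiIiWmXiUd4yHi8x6sphoiImIh3eXZ0Q0i5dmZaoplpeHeIZ3iGhu6FeGd2ZblGZ4l3dpd3iMZIxnd4d1ytiJZ4Z5ZoZmpnW2V3d4ppepp1iJdZmGipV1rTZ2h2zGZTZ6doh4hKuFdy+EZmhoh6mVl2mHiIhpuGc6pauIpGZbuZd3d4iHVVqGV96LmHV2XDV3d3d3d2m4llatW5q1c40Vlnd3eJuYWHaHNSd3mDqvlsZ4iHe3q4RjqUxVVDTKasOJV3eHVUWlWvwapnu5pWs2irV3h3ZYWnpppplIdVqeVnaZN4dEu1dVRKdYp3dnjcV3P2R3rrNLLMVqhmd3dkZWQzDzVIN+PzFqNzdnd3d3ZrvxX7o5q6P4ONfpZ3d3hn3J9g+JuXl0nC2IIyVnd3mVZW0zNHd5Zl09eX1mqXd3d2U48zSIeXd4W4zH90d3d3d1sp//eHiZaJZ5hpRHZVd3ddR4VHd4l5lmipFcVHimd1a1Zmd4Z7qWdmyQmfWtlmU+d2ZoWGZnlaVDVa9HiJdUj0d4d6lmireZWLrVJWeJs41mZ3eYeXSKeaW4ejiHd39Jp3iK"/>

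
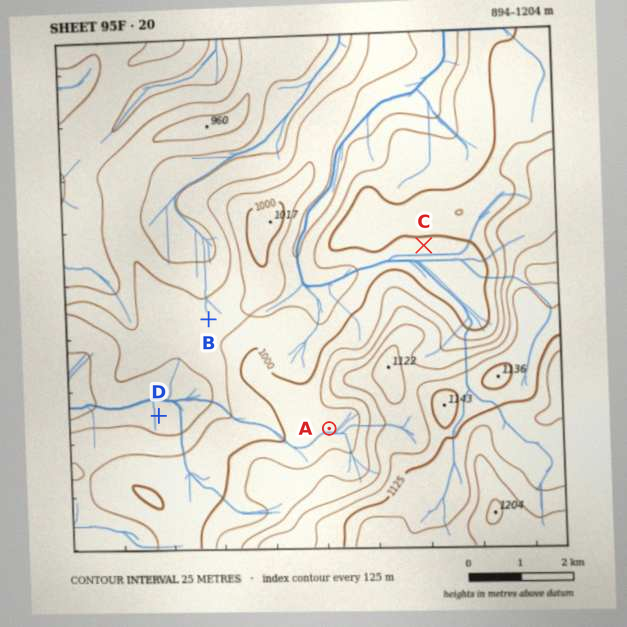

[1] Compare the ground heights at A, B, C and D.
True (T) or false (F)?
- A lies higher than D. T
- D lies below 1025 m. T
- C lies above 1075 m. F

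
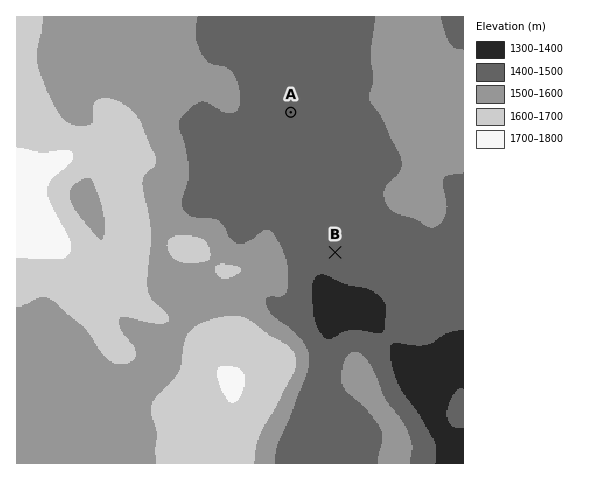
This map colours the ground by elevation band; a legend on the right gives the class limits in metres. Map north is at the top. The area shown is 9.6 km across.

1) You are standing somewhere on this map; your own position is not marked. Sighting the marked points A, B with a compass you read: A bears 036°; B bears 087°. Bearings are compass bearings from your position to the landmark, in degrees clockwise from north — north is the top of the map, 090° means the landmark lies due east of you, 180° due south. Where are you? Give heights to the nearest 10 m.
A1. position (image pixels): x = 183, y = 260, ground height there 1610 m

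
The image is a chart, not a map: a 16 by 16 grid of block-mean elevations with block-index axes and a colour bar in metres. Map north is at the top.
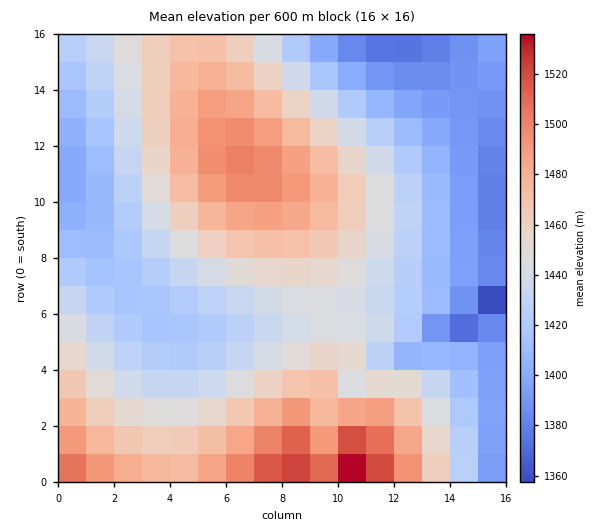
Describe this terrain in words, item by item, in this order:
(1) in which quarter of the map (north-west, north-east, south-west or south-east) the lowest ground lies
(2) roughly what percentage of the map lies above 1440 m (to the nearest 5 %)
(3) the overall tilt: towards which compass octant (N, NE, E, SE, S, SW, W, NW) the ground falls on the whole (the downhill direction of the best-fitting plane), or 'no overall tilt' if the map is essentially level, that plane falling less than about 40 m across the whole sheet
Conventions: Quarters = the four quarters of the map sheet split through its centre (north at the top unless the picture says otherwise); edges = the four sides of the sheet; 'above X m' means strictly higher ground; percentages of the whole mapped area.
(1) The lowest ground is in the south-east quarter.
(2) Roughly 50 % of the ground is higher than 1440 m.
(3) The general tilt is down to the north-east (the land rises towards the south-west).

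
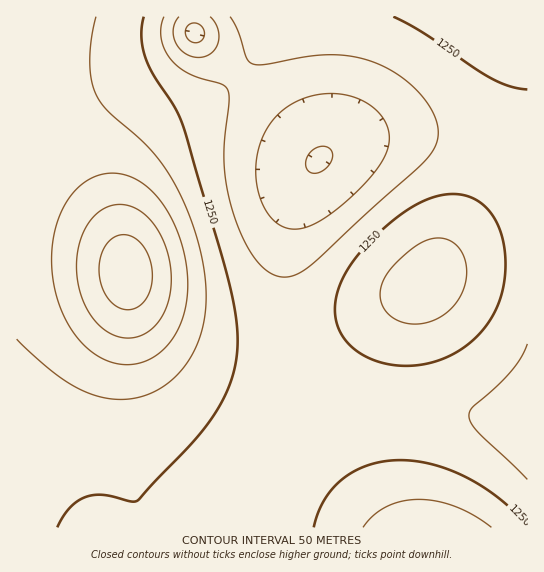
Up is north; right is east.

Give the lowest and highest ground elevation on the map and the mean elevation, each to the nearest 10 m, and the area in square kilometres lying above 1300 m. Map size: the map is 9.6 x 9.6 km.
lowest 1080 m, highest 1480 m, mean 1260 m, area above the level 21.3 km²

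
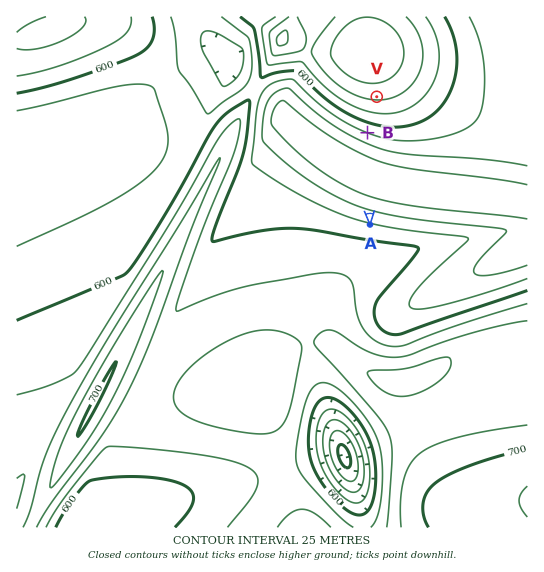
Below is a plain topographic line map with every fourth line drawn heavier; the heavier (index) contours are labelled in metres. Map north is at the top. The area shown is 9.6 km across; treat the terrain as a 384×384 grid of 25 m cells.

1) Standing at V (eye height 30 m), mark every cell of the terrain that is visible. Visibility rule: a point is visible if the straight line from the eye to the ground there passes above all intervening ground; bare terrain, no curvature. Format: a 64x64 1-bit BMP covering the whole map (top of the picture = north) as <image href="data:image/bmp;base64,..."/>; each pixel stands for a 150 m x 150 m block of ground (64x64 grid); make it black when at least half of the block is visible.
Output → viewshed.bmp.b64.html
<image width="64" height="64" href="data:image/bmp;base64,Qk0+AgAAAAAAAD4AAAAoAAAAQAAAAEAAAAABAAEAAAAAAAACAAATCwAAEwsAAAIAAAAAAAAA////AAAAAAAwAAAD/gAAABgAAAH+AAAAGAAAAfwA+AAMAAAA+AD//wwAAADwAH//BgAAAGAAf/8HAAAAQAB//wOAAAAAAD//A4AAAAAAH/8BwAAAAAAP/wHgAAAAAAP/APAAAAAAAf8A8AAAAAAAfwB4AAAgAAAfAHwAACAAAAMAPAAAYAAAAAA/gAHgAAAAAB///+AAAAAAH///8AAAAAAP///wH+AAAA////B//AAAB///8P//wAAH///7///8AAP///////8AA////////wAB////////AAH////4f/8AAP////Af/wAA////8Af/AAB////wAf8AAH////gAfwAAP////AAfAAA/////AA8AAB////+AAwAAH////+ABAAAP/////gAAAA//////4AAAB///////AAAH//////8AAAP//////wAAA///////AAAB//////8AAAH//////wAAAP//////gAAA///////gAAB///////gAAH///////wAAP///////4AA////////8AB////////+AH/////////AP8H///////g/Af///////B4D///////8HgP///////wOA/+P/////AcD/wP////8BwP+AP////gDgfgAf///8AOAAAA9///gAYAAABz//8ABgAAADD//gAAAAAAEH/8AAAAAAAA=="/>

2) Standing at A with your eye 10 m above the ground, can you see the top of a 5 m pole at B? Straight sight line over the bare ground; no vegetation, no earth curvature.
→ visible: true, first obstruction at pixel None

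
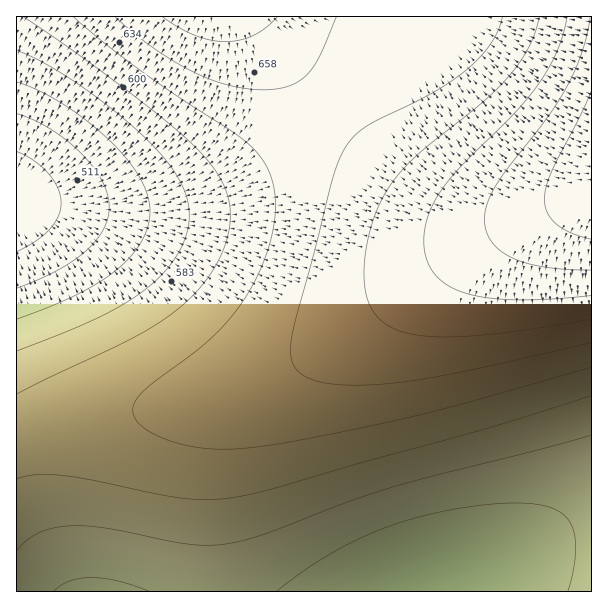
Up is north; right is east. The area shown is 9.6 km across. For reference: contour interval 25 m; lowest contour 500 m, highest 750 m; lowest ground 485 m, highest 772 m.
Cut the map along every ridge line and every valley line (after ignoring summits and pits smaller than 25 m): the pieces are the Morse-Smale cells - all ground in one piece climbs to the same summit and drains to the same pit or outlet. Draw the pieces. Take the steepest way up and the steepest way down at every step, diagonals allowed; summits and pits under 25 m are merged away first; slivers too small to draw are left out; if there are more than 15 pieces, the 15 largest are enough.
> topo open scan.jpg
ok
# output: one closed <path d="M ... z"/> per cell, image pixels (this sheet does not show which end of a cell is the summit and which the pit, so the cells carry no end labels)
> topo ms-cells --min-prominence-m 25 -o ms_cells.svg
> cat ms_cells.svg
<path d="M591 193l-75 30-39 19-43 28-104 74-37 23-38 18-58 18-113 15-67 15-1 158 575 1z"/><path d="M591 16l-168 0-111 106-51 40-39 22-40 15-42 7-68 0-25-2-30 0-1 228 7 1 61-15 105-14 32-7 34-12 38-18 37-23 104-74 33-22 49-25 75-30z"/><path d="M422 16l-405 0-1 187 56 3 68 0 42-7 40-15 39-22 51-40 27-24z"/>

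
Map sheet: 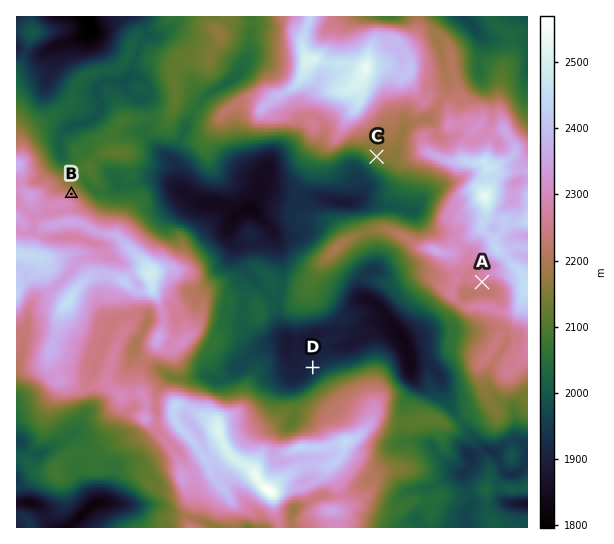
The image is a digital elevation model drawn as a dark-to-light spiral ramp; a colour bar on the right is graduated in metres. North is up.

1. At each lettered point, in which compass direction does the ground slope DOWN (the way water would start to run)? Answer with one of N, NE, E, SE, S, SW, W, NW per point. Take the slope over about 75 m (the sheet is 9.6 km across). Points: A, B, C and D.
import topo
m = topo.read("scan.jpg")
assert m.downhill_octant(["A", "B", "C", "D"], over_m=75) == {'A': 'S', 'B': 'NE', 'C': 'SW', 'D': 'NW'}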